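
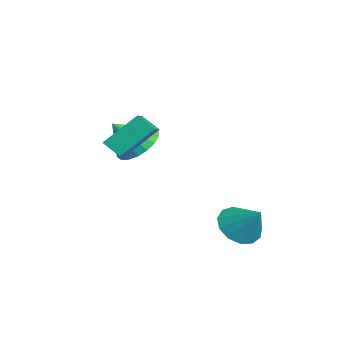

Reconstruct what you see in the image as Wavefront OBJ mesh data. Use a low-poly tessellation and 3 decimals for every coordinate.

v 3.33 0.274 -1.183
v 3.904 0.626 -1.882
v 4.23 0.846 -0.157
v 3.535 1.015 -1.775
v 3.101 1.169 -1.48
v 2.74 1.038 -1.091
v 2.566 0.665 -0.732
v 2.635 0.168 -0.515
v 2.925 -0.296 -0.511
v 3.343 -0.578 -0.72
v 3.758 -0.59 -1.077
v 4.036 -0.328 -1.467
v 4.091 0.126 -1.767
v -0.238 -2.91 1.876
v 0.265 -2.191 2.415
v -0.082 -3.91 3.064
v -0.172 -2.12 2.533
v -0.623 -2.205 2.52
v -0.997 -2.43 2.38
v -1.22 -2.75 2.14
v -1.249 -3.102 1.847
v -1.078 -3.416 1.561
v -0.74 -3.63 1.337
v -0.303 -3.701 1.219
v 0.147 -3.616 1.232
v 0.521 -3.391 1.372
v 0.745 -3.071 1.612
v 0.774 -2.719 1.905
v 0.603 -2.405 2.191
v 2.623 -4.686 3.152
v 2.534 -3.388 4.381
v 1.335 -4.277 2.626
v 1.246 -2.979 3.855
v 3.034 -4.121 2.585
v 2.945 -2.823 3.814
v 1.746 -3.712 2.059
v 1.657 -2.414 3.288
f 2 1 4
f 2 4 3
f 4 1 5
f 4 5 3
f 5 1 6
f 5 6 3
f 6 1 7
f 6 7 3
f 7 1 8
f 7 8 3
f 8 1 9
f 8 9 3
f 9 1 10
f 9 10 3
f 10 1 11
f 10 11 3
f 11 1 12
f 11 12 3
f 12 1 13
f 12 13 3
f 13 1 2
f 13 2 3
f 15 14 17
f 15 17 16
f 17 14 18
f 17 18 16
f 18 14 19
f 18 19 16
f 19 14 20
f 19 20 16
f 20 14 21
f 20 21 16
f 21 14 22
f 21 22 16
f 22 14 23
f 22 23 16
f 23 14 24
f 23 24 16
f 24 14 25
f 24 25 16
f 25 14 26
f 25 26 16
f 26 14 27
f 26 27 16
f 27 14 28
f 27 28 16
f 28 14 29
f 28 29 16
f 29 14 15
f 29 15 16
f 31 33 30
f 34 31 30
f 30 33 32
f 32 34 30
f 31 37 33
f 35 31 34
f 35 37 31
f 33 37 32
f 36 34 32
f 32 37 36
f 36 35 34
f 37 35 36



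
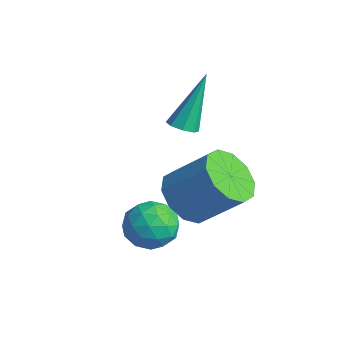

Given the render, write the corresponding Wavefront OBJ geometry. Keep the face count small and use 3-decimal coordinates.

v 0.501 -0.346 0.503
v 0.917 -0.582 0.681
v 0.259 0.606 2.337
v 1 -0.239 0.513
v 0.79 0.041 0.34
v 0.411 0.094 0.263
v 0.085 -0.111 0.326
v 0.003 -0.453 0.493
v 0.212 -0.734 0.666
v 0.591 -0.787 0.744
v 2.979 -1.661 -0.499
v 3.762 -2.209 -0.719
v 4.703 -1.347 0.478
v 3.921 -0.799 0.699
v 3.769 -1.72 -1.077
v 4.71 -0.858 0.121
v 3.474 -1.208 -1.213
v 4.416 -0.347 -0.016
v 2.991 -0.87 -1.077
v 3.932 -0.008 0.121
v 2.503 -0.833 -0.72
v 3.444 0.028 0.478
v 2.197 -1.113 -0.278
v 3.138 -0.251 0.919
v 2.19 -1.602 0.079
v 3.131 -0.74 1.277
v 2.484 -2.113 0.216
v 3.426 -1.252 1.413
v 2.968 -2.452 0.079
v 3.909 -1.59 1.277
v 3.456 -2.488 -0.278
v 4.397 -1.627 0.92
v 3.695 -2.503 -1.313
v 4.282 -2.88 -0.824
v 2.718 -3.3 -0.756
v 3.305 -3.677 -0.267
v 3.093 -2.864 -0.127
v 3.697 -2.372 -0.471
v 3.303 -3.808 -1.109
v 3.907 -3.316 -1.453
v 4.039 -3.687 -0.698
v 3.91 -3.104 -0.091
v 3.09 -3.076 -1.489
v 2.961 -2.493 -0.882
v 4.074 -2.622 -1.117
v 2.926 -3.558 -0.463
v 2.801 -3.08 -0.38
v 3.146 -3.302 -0.093
v 3.73 -2.323 -0.91
v 4.075 -2.545 -0.623
v 3.376 -2.535 -0.213
v 2.925 -3.635 -0.957
v 3.27 -3.857 -0.67
v 3.854 -2.878 -1.487
v 4.199 -3.1 -1.2
v 3.624 -3.645 -1.367
v 4.277 -3.318 -0.756
v 3.702 -3.786 -0.429
v 3.701 -3.863 -0.923
v 4.056 -3.574 -1.126
v 4.2 -2.975 -0.399
v 3.626 -3.443 -0.072
v 3.502 -2.965 0.01
v 3.856 -2.676 -0.192
v 4.058 -3.449 -0.325
v 3.374 -2.737 -1.508
v 2.8 -3.205 -1.181
v 3.144 -3.504 -1.388
v 3.498 -3.215 -1.59
v 3.298 -2.394 -1.151
v 2.723 -2.862 -0.824
v 2.944 -2.606 -0.454
v 3.299 -2.317 -0.657
v 2.942 -2.731 -1.255
f 2 1 4
f 2 4 3
f 4 1 5
f 4 5 3
f 5 1 6
f 5 6 3
f 6 1 7
f 6 7 3
f 7 1 8
f 7 8 3
f 8 1 9
f 8 9 3
f 9 1 10
f 9 10 3
f 10 1 2
f 10 2 3
f 12 11 15
f 12 15 13
f 13 15 16
f 13 16 14
f 15 11 17
f 15 17 16
f 16 17 18
f 16 18 14
f 17 11 19
f 17 19 18
f 18 19 20
f 18 20 14
f 19 11 21
f 19 21 20
f 20 21 22
f 20 22 14
f 21 11 23
f 21 23 22
f 22 23 24
f 22 24 14
f 23 11 25
f 23 25 24
f 24 25 26
f 24 26 14
f 25 11 27
f 25 27 26
f 26 27 28
f 26 28 14
f 27 11 29
f 27 29 28
f 28 29 30
f 28 30 14
f 29 11 31
f 29 31 30
f 30 31 32
f 30 32 14
f 31 11 12
f 31 12 32
f 32 12 13
f 32 13 14
f 33 70 49
f 70 44 73
f 49 73 38
f 70 73 49
f 33 49 45
f 49 38 50
f 45 50 34
f 49 50 45
f 33 45 54
f 45 34 55
f 54 55 40
f 45 55 54
f 33 54 66
f 54 40 69
f 66 69 43
f 54 69 66
f 33 66 70
f 66 43 74
f 70 74 44
f 66 74 70
f 34 50 61
f 50 38 64
f 61 64 42
f 50 64 61
f 38 73 51
f 73 44 72
f 51 72 37
f 73 72 51
f 44 74 71
f 74 43 67
f 71 67 35
f 74 67 71
f 43 69 68
f 69 40 56
f 68 56 39
f 69 56 68
f 40 55 60
f 55 34 57
f 60 57 41
f 55 57 60
f 36 62 48
f 62 42 63
f 48 63 37
f 62 63 48
f 36 48 46
f 48 37 47
f 46 47 35
f 48 47 46
f 36 46 53
f 46 35 52
f 53 52 39
f 46 52 53
f 36 53 58
f 53 39 59
f 58 59 41
f 53 59 58
f 36 58 62
f 58 41 65
f 62 65 42
f 58 65 62
f 37 63 51
f 63 42 64
f 51 64 38
f 63 64 51
f 35 47 71
f 47 37 72
f 71 72 44
f 47 72 71
f 39 52 68
f 52 35 67
f 68 67 43
f 52 67 68
f 41 59 60
f 59 39 56
f 60 56 40
f 59 56 60
f 42 65 61
f 65 41 57
f 61 57 34
f 65 57 61



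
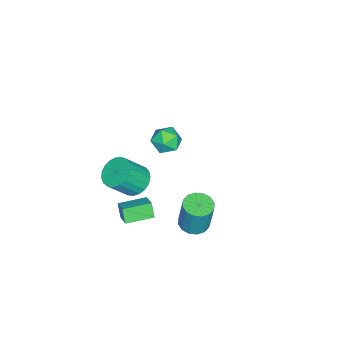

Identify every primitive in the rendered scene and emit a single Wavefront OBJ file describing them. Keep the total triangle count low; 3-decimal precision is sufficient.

v 3.69 -2.566 -3.463
v 3.328 -2.879 -2.597
v 2.662 -1.251 -3.418
v 2.299 -1.564 -2.551
v 4.521 -1.936 -2.889
v 4.158 -2.249 -2.022
v 3.492 -0.621 -2.843
v 3.13 -0.934 -1.977
v -4.403 -2.006 -3.76
v -3.834 -2.071 -2.904
v -3.826 -3.489 -4.256
v -3.257 -3.554 -3.4
v -4.284 -3.615 -3.342
v -4.64 -2.698 -3.035
v -3.02 -2.862 -4.125
v -3.376 -1.945 -3.818
v -2.979 -2.6 -3.129
v -3.76 -3.066 -2.645
v -3.9 -2.494 -4.515
v -4.681 -2.96 -4.031
v 3.04 -1.893 -0.33
v 3.621 -2.392 -0.989
v 4.441 -3.206 0.352
v 3.86 -2.707 1.01
v 3.848 -2.046 -0.917
v 4.668 -2.86 0.424
v 3.935 -1.673 -0.744
v 4.755 -2.488 0.597
v 3.867 -1.339 -0.5
v 4.687 -2.153 0.841
v 3.657 -1.1 -0.226
v 4.477 -1.914 1.115
v 3.34 -0.998 0.03
v 4.159 -1.812 1.371
v 2.971 -1.051 0.223
v 3.79 -1.865 1.564
v 2.614 -1.25 0.321
v 3.433 -2.064 1.662
v 2.33 -1.559 0.306
v 3.15 -2.374 1.647
v 2.17 -1.927 0.181
v 2.99 -2.741 1.522
v 2.16 -2.288 -0.032
v 2.98 -3.103 1.308
v 2.302 -2.582 -0.297
v 3.122 -3.396 1.043
v 2.572 -2.756 -0.568
v 3.392 -3.57 0.773
v 2.923 -2.781 -0.798
v 3.742 -3.595 0.543
v 3.294 -2.652 -0.946
v 4.114 -3.466 0.394
v 1.647 1.013 -4.66
v 2.456 0.596 -4.676
v 2.682 0.95 -2.537
v 1.873 1.367 -2.52
v 2.551 1.05 -4.761
v 2.777 1.404 -2.622
v 2.403 1.493 -4.819
v 2.629 1.847 -2.68
v 2.054 1.808 -4.834
v 2.279 2.162 -2.695
v 1.595 1.91 -4.803
v 1.821 2.264 -2.663
v 1.15 1.772 -4.733
v 1.376 2.126 -2.593
v 0.838 1.43 -4.643
v 1.064 1.784 -2.504
v 0.743 0.976 -4.558
v 0.969 1.33 -2.419
v 0.891 0.533 -4.5
v 1.117 0.887 -2.361
v 1.241 0.218 -4.485
v 1.466 0.572 -2.346
v 1.699 0.116 -4.517
v 1.925 0.47 -2.377
v 2.144 0.254 -4.587
v 2.37 0.608 -2.447
f 2 4 1
f 5 2 1
f 1 4 3
f 3 5 1
f 2 8 4
f 6 2 5
f 6 8 2
f 4 8 3
f 7 5 3
f 3 8 7
f 7 6 5
f 8 6 7
f 9 20 14
f 9 14 10
f 9 10 16
f 9 16 19
f 9 19 20
f 10 14 18
f 14 20 13
f 20 19 11
f 19 16 15
f 16 10 17
f 12 18 13
f 12 13 11
f 12 11 15
f 12 15 17
f 12 17 18
f 13 18 14
f 11 13 20
f 15 11 19
f 17 15 16
f 18 17 10
f 22 21 25
f 22 25 23
f 23 25 26
f 23 26 24
f 25 21 27
f 25 27 26
f 26 27 28
f 26 28 24
f 27 21 29
f 27 29 28
f 28 29 30
f 28 30 24
f 29 21 31
f 29 31 30
f 30 31 32
f 30 32 24
f 31 21 33
f 31 33 32
f 32 33 34
f 32 34 24
f 33 21 35
f 33 35 34
f 34 35 36
f 34 36 24
f 35 21 37
f 35 37 36
f 36 37 38
f 36 38 24
f 37 21 39
f 37 39 38
f 38 39 40
f 38 40 24
f 39 21 41
f 39 41 40
f 40 41 42
f 40 42 24
f 41 21 43
f 41 43 42
f 42 43 44
f 42 44 24
f 43 21 45
f 43 45 44
f 44 45 46
f 44 46 24
f 45 21 47
f 45 47 46
f 46 47 48
f 46 48 24
f 47 21 49
f 47 49 48
f 48 49 50
f 48 50 24
f 49 21 51
f 49 51 50
f 50 51 52
f 50 52 24
f 51 21 22
f 51 22 52
f 52 22 23
f 52 23 24
f 54 53 57
f 54 57 55
f 55 57 58
f 55 58 56
f 57 53 59
f 57 59 58
f 58 59 60
f 58 60 56
f 59 53 61
f 59 61 60
f 60 61 62
f 60 62 56
f 61 53 63
f 61 63 62
f 62 63 64
f 62 64 56
f 63 53 65
f 63 65 64
f 64 65 66
f 64 66 56
f 65 53 67
f 65 67 66
f 66 67 68
f 66 68 56
f 67 53 69
f 67 69 68
f 68 69 70
f 68 70 56
f 69 53 71
f 69 71 70
f 70 71 72
f 70 72 56
f 71 53 73
f 71 73 72
f 72 73 74
f 72 74 56
f 73 53 75
f 73 75 74
f 74 75 76
f 74 76 56
f 75 53 77
f 75 77 76
f 76 77 78
f 76 78 56
f 77 53 54
f 77 54 78
f 78 54 55
f 78 55 56



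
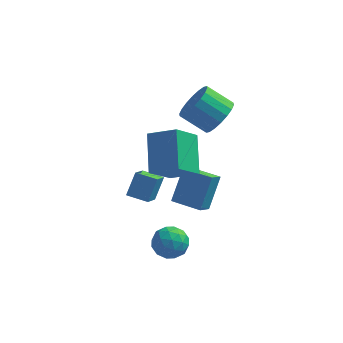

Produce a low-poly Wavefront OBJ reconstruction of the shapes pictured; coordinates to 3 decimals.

v -2.444 -1.051 -0.056
v -2.153 -0.307 1.02
v -2.359 0.136 -0.901
v -2.068 0.881 0.174
v -1.372 -1.241 -0.214
v -1.081 -0.496 0.861
v -1.287 -0.053 -1.06
v -0.996 0.691 0.016
v -0.449 -3.196 -0.507
v 0.109 -2.469 -0.696
v 0.031 -3.891 -1.764
v 0.589 -3.164 -1.953
v 0.777 -3.721 -1.225
v 0.48 -3.292 -0.448
v -0.34 -3.068 -2.012
v -0.637 -2.639 -1.235
v 0.177 -2.39 -1.626
v 0.867 -2.794 -1.139
v -0.727 -3.566 -1.321
v -0.037 -3.97 -0.834
v -0.212 -2.772 -0.491
v 0.352 -3.588 -1.969
v 0.462 -3.916 -1.541
v 0.791 -3.489 -1.652
v 0.006 -3.255 -0.346
v 0.334 -2.828 -0.456
v 0.726 -3.564 -0.767
v -0.194 -3.532 -2.004
v 0.134 -3.105 -2.114
v -0.651 -2.871 -0.808
v -0.322 -2.444 -0.919
v -0.586 -2.796 -1.693
v 0.156 -2.298 -1.149
v 0.438 -2.706 -1.888
v -0.108 -2.65 -1.922
v -0.283 -2.398 -1.466
v 0.561 -2.535 -0.863
v 0.843 -2.943 -1.601
v 0.954 -3.271 -1.173
v 0.779 -3.019 -0.717
v 0.601 -2.489 -1.409
v -0.703 -3.417 -0.859
v -0.421 -3.825 -1.597
v -0.639 -3.341 -1.743
v -0.814 -3.089 -1.287
v -0.298 -3.654 -0.572
v -0.016 -4.062 -1.311
v 0.423 -3.962 -0.994
v 0.248 -3.71 -0.538
v -0.461 -3.871 -1.051
v 1.329 2.552 3.296
v 1.924 2.326 4.156
v 0.626 2.442 5.084
v 0.031 2.668 4.224
v 1.949 2.801 4.132
v 0.651 2.917 5.06
v 1.851 3.226 3.942
v 0.553 3.343 4.87
v 1.65 3.518 3.624
v 0.352 3.635 4.552
v 1.385 3.619 3.241
v 0.087 3.735 4.169
v 1.11 3.508 2.869
v -0.189 3.624 3.797
v 0.877 3.208 2.582
v -0.421 3.324 3.51
v 0.734 2.778 2.436
v -0.564 2.894 3.364
v 0.709 2.303 2.46
v -0.589 2.419 3.388
v 0.807 1.877 2.65
v -0.491 1.994 3.578
v 1.008 1.585 2.968
v -0.29 1.702 3.896
v 1.273 1.485 3.351
v -0.025 1.601 4.279
v 1.549 1.596 3.723
v 0.25 1.712 4.651
v 1.781 1.896 4.01
v 0.483 2.012 4.938
v -0.947 -2.96 3.474
v 0.437 -3.145 4.147
v -1.364 -1.275 4.793
v 0.02 -1.461 5.467
v -0.2 -1.819 2.253
v 1.184 -2.005 2.927
v -0.617 -0.135 3.573
v 0.767 -0.32 4.246
v -0.338 1.356 -2.17
v -0.613 0.518 -1.565
v 0.023 2.399 -0.563
v -0.251 1.561 0.043
v 1.151 0.859 -2.183
v 0.877 0.021 -1.577
v 1.513 1.902 -0.575
v 1.238 1.064 0.03
f 2 4 1
f 5 2 1
f 1 4 3
f 3 5 1
f 2 8 4
f 6 2 5
f 6 8 2
f 4 8 3
f 7 5 3
f 3 8 7
f 7 6 5
f 8 6 7
f 9 46 25
f 46 20 49
f 25 49 14
f 46 49 25
f 9 25 21
f 25 14 26
f 21 26 10
f 25 26 21
f 9 21 30
f 21 10 31
f 30 31 16
f 21 31 30
f 9 30 42
f 30 16 45
f 42 45 19
f 30 45 42
f 9 42 46
f 42 19 50
f 46 50 20
f 42 50 46
f 10 26 37
f 26 14 40
f 37 40 18
f 26 40 37
f 14 49 27
f 49 20 48
f 27 48 13
f 49 48 27
f 20 50 47
f 50 19 43
f 47 43 11
f 50 43 47
f 19 45 44
f 45 16 32
f 44 32 15
f 45 32 44
f 16 31 36
f 31 10 33
f 36 33 17
f 31 33 36
f 12 38 24
f 38 18 39
f 24 39 13
f 38 39 24
f 12 24 22
f 24 13 23
f 22 23 11
f 24 23 22
f 12 22 29
f 22 11 28
f 29 28 15
f 22 28 29
f 12 29 34
f 29 15 35
f 34 35 17
f 29 35 34
f 12 34 38
f 34 17 41
f 38 41 18
f 34 41 38
f 13 39 27
f 39 18 40
f 27 40 14
f 39 40 27
f 11 23 47
f 23 13 48
f 47 48 20
f 23 48 47
f 15 28 44
f 28 11 43
f 44 43 19
f 28 43 44
f 17 35 36
f 35 15 32
f 36 32 16
f 35 32 36
f 18 41 37
f 41 17 33
f 37 33 10
f 41 33 37
f 52 51 55
f 52 55 53
f 53 55 56
f 53 56 54
f 55 51 57
f 55 57 56
f 56 57 58
f 56 58 54
f 57 51 59
f 57 59 58
f 58 59 60
f 58 60 54
f 59 51 61
f 59 61 60
f 60 61 62
f 60 62 54
f 61 51 63
f 61 63 62
f 62 63 64
f 62 64 54
f 63 51 65
f 63 65 64
f 64 65 66
f 64 66 54
f 65 51 67
f 65 67 66
f 66 67 68
f 66 68 54
f 67 51 69
f 67 69 68
f 68 69 70
f 68 70 54
f 69 51 71
f 69 71 70
f 70 71 72
f 70 72 54
f 71 51 73
f 71 73 72
f 72 73 74
f 72 74 54
f 73 51 75
f 73 75 74
f 74 75 76
f 74 76 54
f 75 51 77
f 75 77 76
f 76 77 78
f 76 78 54
f 77 51 79
f 77 79 78
f 78 79 80
f 78 80 54
f 79 51 52
f 79 52 80
f 80 52 53
f 80 53 54
f 82 84 81
f 85 82 81
f 81 84 83
f 83 85 81
f 82 88 84
f 86 82 85
f 86 88 82
f 84 88 83
f 87 85 83
f 83 88 87
f 87 86 85
f 88 86 87
f 90 92 89
f 93 90 89
f 89 92 91
f 91 93 89
f 90 96 92
f 94 90 93
f 94 96 90
f 92 96 91
f 95 93 91
f 91 96 95
f 95 94 93
f 96 94 95



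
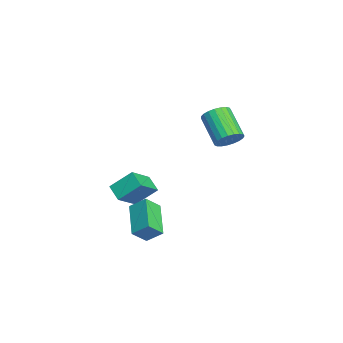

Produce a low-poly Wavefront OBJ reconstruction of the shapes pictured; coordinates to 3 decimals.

v 1.93 -2.434 -2.349
v 2.19 -1.564 -1.612
v 1.616 -1.645 -3.169
v 1.876 -0.775 -2.432
v 3.984 -2.405 -3.108
v 4.244 -1.535 -2.371
v 3.67 -1.616 -3.928
v 3.93 -0.746 -3.191
v -0.773 -2.457 -2.956
v -0.791 -1.221 -1.878
v 0.132 -2.027 -3.434
v 0.113 -0.791 -2.356
v 0.287 -3.429 -1.824
v 0.268 -2.193 -0.746
v 1.191 -2.999 -2.302
v 1.173 -1.763 -1.224
v 2.782 2.79 3.148
v 3.213 2.115 3.401
v 1.65 1.535 4.524
v 1.218 2.21 4.272
v 3.3 2.351 3.643
v 1.737 1.771 4.766
v 3.297 2.663 3.8
v 1.733 2.083 4.923
v 3.204 2.997 3.844
v 1.641 2.417 4.967
v 3.039 3.295 3.768
v 1.476 2.716 4.891
v 2.829 3.506 3.585
v 1.266 2.926 4.708
v 2.611 3.593 3.326
v 1.048 3.013 4.449
v 2.423 3.541 3.037
v 0.86 2.961 4.16
v 2.296 3.359 2.767
v 0.733 2.78 3.89
v 2.253 3.079 2.563
v 0.69 2.499 3.686
v 2.302 2.749 2.46
v 0.739 2.169 3.583
v 2.434 2.425 2.476
v 0.871 1.846 3.599
v 2.625 2.165 2.609
v 1.062 1.586 3.732
v 2.844 2.013 2.835
v 1.281 1.434 3.958
v 3.052 1.995 3.115
v 1.489 1.416 4.238
f 2 4 1
f 5 2 1
f 1 4 3
f 3 5 1
f 2 8 4
f 6 2 5
f 6 8 2
f 4 8 3
f 7 5 3
f 3 8 7
f 7 6 5
f 8 6 7
f 10 12 9
f 13 10 9
f 9 12 11
f 11 13 9
f 10 16 12
f 14 10 13
f 14 16 10
f 12 16 11
f 15 13 11
f 11 16 15
f 15 14 13
f 16 14 15
f 18 17 21
f 18 21 19
f 19 21 22
f 19 22 20
f 21 17 23
f 21 23 22
f 22 23 24
f 22 24 20
f 23 17 25
f 23 25 24
f 24 25 26
f 24 26 20
f 25 17 27
f 25 27 26
f 26 27 28
f 26 28 20
f 27 17 29
f 27 29 28
f 28 29 30
f 28 30 20
f 29 17 31
f 29 31 30
f 30 31 32
f 30 32 20
f 31 17 33
f 31 33 32
f 32 33 34
f 32 34 20
f 33 17 35
f 33 35 34
f 34 35 36
f 34 36 20
f 35 17 37
f 35 37 36
f 36 37 38
f 36 38 20
f 37 17 39
f 37 39 38
f 38 39 40
f 38 40 20
f 39 17 41
f 39 41 40
f 40 41 42
f 40 42 20
f 41 17 43
f 41 43 42
f 42 43 44
f 42 44 20
f 43 17 45
f 43 45 44
f 44 45 46
f 44 46 20
f 45 17 47
f 45 47 46
f 46 47 48
f 46 48 20
f 47 17 18
f 47 18 48
f 48 18 19
f 48 19 20



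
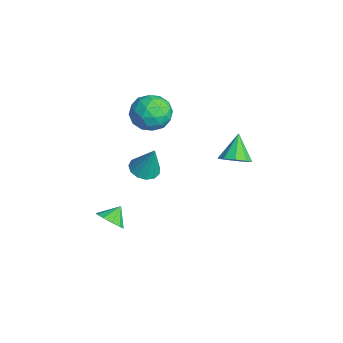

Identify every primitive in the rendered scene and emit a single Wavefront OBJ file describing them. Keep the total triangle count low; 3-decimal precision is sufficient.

v -2.284 0.522 1.854
v -1.161 0.753 1.705
v -1.839 -1.033 2.795
v -0.716 -0.802 2.646
v -1.357 -0.135 3.341
v -1.632 0.826 2.759
v -1.368 -1.106 1.741
v -1.643 -0.145 1.159
v -0.595 -0.253 1.635
v -0.587 0.347 2.624
v -2.413 -0.627 1.876
v -2.405 -0.027 2.865
v -1.761 0.774 1.697
v -1.239 -1.054 2.803
v -1.615 -0.662 3.211
v -0.955 -0.526 3.124
v -2.038 0.817 2.316
v -1.378 0.953 2.229
v -1.493 0.431 3.19
v -1.622 -1.233 2.271
v -0.962 -1.097 2.184
v -2.045 0.246 1.376
v -1.385 0.382 1.289
v -1.507 -0.711 1.31
v -0.768 0.318 1.568
v -0.507 -0.596 2.122
v -0.891 -0.775 1.59
v -1.052 -0.21 1.248
v -0.764 0.671 2.149
v -0.503 -0.243 2.703
v -0.879 0.15 3.111
v -1.041 0.714 2.769
v -0.432 0.08 2.108
v -2.497 -0.037 1.797
v -2.236 -0.951 2.351
v -1.959 -0.994 1.731
v -2.121 -0.43 1.389
v -2.493 0.316 2.378
v -2.232 -0.598 2.932
v -1.948 -0.07 3.252
v -2.109 0.495 2.91
v -2.568 -0.36 2.392
v 0.118 3.739 -1.044
v 0.742 3.566 -0.448
v -0.878 4.241 0.144
v 0.795 4.133 -0.643
v 0.531 4.516 -1.025
v 0.074 4.536 -1.417
v -0.362 4.182 -1.634
v -0.574 3.622 -1.575
v -0.462 3.117 -1.268
v -0.078 2.903 -0.856
v 0.397 3.08 -0.533
v 0.6 -2.866 -3.844
v 0.954 -3.261 -3.205
v 0.2 -2.174 -3.196
v 1.285 -2.908 -3.377
v 1.354 -2.54 -3.727
v 1.136 -2.296 -4.122
v 0.713 -2.27 -4.411
v 0.247 -2.472 -4.484
v -0.084 -2.824 -4.312
v -0.154 -3.193 -3.962
v 0.065 -3.436 -3.567
v 0.488 -3.462 -3.278
v 3.133 -1.722 2.131
v 3.879 -1.844 1.941
v 3.607 -1.338 3.749
v 3.8 -1.418 1.863
v 3.508 -1.089 1.871
v 3.098 -0.961 1.961
v 2.698 -1.074 2.105
v 2.437 -1.393 2.257
v 2.396 -1.816 2.369
v 2.589 -2.209 2.405
v 2.955 -2.447 2.354
v 3.377 -2.455 2.233
v 3.722 -2.23 2.078
f 1 38 17
f 38 12 41
f 17 41 6
f 38 41 17
f 1 17 13
f 17 6 18
f 13 18 2
f 17 18 13
f 1 13 22
f 13 2 23
f 22 23 8
f 13 23 22
f 1 22 34
f 22 8 37
f 34 37 11
f 22 37 34
f 1 34 38
f 34 11 42
f 38 42 12
f 34 42 38
f 2 18 29
f 18 6 32
f 29 32 10
f 18 32 29
f 6 41 19
f 41 12 40
f 19 40 5
f 41 40 19
f 12 42 39
f 42 11 35
f 39 35 3
f 42 35 39
f 11 37 36
f 37 8 24
f 36 24 7
f 37 24 36
f 8 23 28
f 23 2 25
f 28 25 9
f 23 25 28
f 4 30 16
f 30 10 31
f 16 31 5
f 30 31 16
f 4 16 14
f 16 5 15
f 14 15 3
f 16 15 14
f 4 14 21
f 14 3 20
f 21 20 7
f 14 20 21
f 4 21 26
f 21 7 27
f 26 27 9
f 21 27 26
f 4 26 30
f 26 9 33
f 30 33 10
f 26 33 30
f 5 31 19
f 31 10 32
f 19 32 6
f 31 32 19
f 3 15 39
f 15 5 40
f 39 40 12
f 15 40 39
f 7 20 36
f 20 3 35
f 36 35 11
f 20 35 36
f 9 27 28
f 27 7 24
f 28 24 8
f 27 24 28
f 10 33 29
f 33 9 25
f 29 25 2
f 33 25 29
f 44 43 46
f 44 46 45
f 46 43 47
f 46 47 45
f 47 43 48
f 47 48 45
f 48 43 49
f 48 49 45
f 49 43 50
f 49 50 45
f 50 43 51
f 50 51 45
f 51 43 52
f 51 52 45
f 52 43 53
f 52 53 45
f 53 43 44
f 53 44 45
f 55 54 57
f 55 57 56
f 57 54 58
f 57 58 56
f 58 54 59
f 58 59 56
f 59 54 60
f 59 60 56
f 60 54 61
f 60 61 56
f 61 54 62
f 61 62 56
f 62 54 63
f 62 63 56
f 63 54 64
f 63 64 56
f 64 54 65
f 64 65 56
f 65 54 55
f 65 55 56
f 67 66 69
f 67 69 68
f 69 66 70
f 69 70 68
f 70 66 71
f 70 71 68
f 71 66 72
f 71 72 68
f 72 66 73
f 72 73 68
f 73 66 74
f 73 74 68
f 74 66 75
f 74 75 68
f 75 66 76
f 75 76 68
f 76 66 77
f 76 77 68
f 77 66 78
f 77 78 68
f 78 66 67
f 78 67 68



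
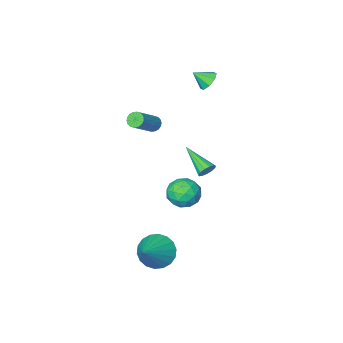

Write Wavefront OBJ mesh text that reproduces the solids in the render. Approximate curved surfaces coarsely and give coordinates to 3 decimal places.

v -3.117 -1.954 -3.086
v -2.963 -2.195 -3.579
v -2.843 -3.726 -2.134
v -2.694 -2.082 -3.446
v -2.559 -1.928 -3.198
v -2.602 -1.782 -2.915
v -2.808 -1.691 -2.686
v -3.112 -1.684 -2.584
v -3.418 -1.762 -2.642
v -3.629 -1.901 -2.84
v -3.677 -2.057 -3.117
v -3.548 -2.181 -3.384
v -3.282 -2.232 -3.556
v 0.529 -1.288 2.248
v 0.838 -1.269 1.855
v 2.16 -0.733 2.919
v 1.851 -0.752 3.312
v 0.751 -1.064 1.86
v 2.073 -0.528 2.924
v 0.62 -0.904 1.941
v 1.942 -0.368 3.006
v 0.471 -0.819 2.083
v 1.794 -0.283 3.148
v 0.334 -0.828 2.258
v 1.656 -0.292 3.323
v 0.235 -0.927 2.431
v 1.557 -0.391 3.496
v 0.195 -1.098 2.568
v 1.517 -0.562 3.632
v 0.22 -1.307 2.641
v 1.542 -0.771 3.705
v 0.307 -1.512 2.636
v 1.629 -0.976 3.7
v 0.438 -1.672 2.554
v 1.76 -1.136 3.619
v 0.586 -1.757 2.412
v 1.909 -1.221 3.477
v 0.724 -1.748 2.237
v 2.046 -1.212 3.302
v 0.823 -1.649 2.064
v 2.145 -1.113 3.129
v 0.863 -1.478 1.928
v 2.185 -0.942 2.992
v -0.533 1.541 -1.411
v 0.281 1.826 -1.871
v -0.281 0.054 -1.889
v 0.533 0.339 -2.349
v 0.497 0.341 -1.372
v 0.342 1.26 -1.077
v -0.342 0.62 -2.683
v -0.497 1.539 -2.388
v 0.399 1.257 -2.658
v 0.918 1.085 -1.847
v -0.918 0.795 -1.913
v -0.399 0.623 -1.102
v -0.148 1.814 -1.599
v 0.148 0.066 -2.161
v 0.127 0.067 -1.586
v 0.605 0.234 -1.857
v -0.112 1.481 -1.132
v 0.366 1.649 -1.403
v 0.493 0.776 -1.109
v -0.366 0.231 -2.357
v 0.112 0.399 -2.628
v -0.605 1.646 -1.903
v -0.127 1.813 -2.174
v -0.493 1.104 -2.651
v 0.4 1.647 -2.332
v 0.548 0.773 -2.613
v 0.034 0.938 -2.809
v -0.058 1.479 -2.636
v 0.705 1.546 -1.856
v 0.853 0.672 -2.136
v 0.832 0.673 -1.562
v 0.741 1.213 -1.388
v 0.774 1.211 -2.318
v -0.853 1.208 -1.624
v -0.705 0.334 -1.904
v -0.741 0.667 -2.372
v -0.832 1.207 -2.198
v -0.548 1.107 -1.147
v -0.4 0.233 -1.428
v 0.058 0.401 -1.124
v -0.034 0.942 -0.951
v -0.774 0.669 -1.442
v -3.639 -2.753 3.358
v -3.239 -2.9 2.816
v -2.921 -3.167 4.002
v -3.141 -2.421 3.015
v -3.335 -2.136 3.416
v -3.707 -2.213 3.782
v -4.04 -2.606 3.9
v -4.138 -3.085 3.701
v -3.944 -3.369 3.301
v -3.571 -3.293 2.934
v 3.047 3.5 -3.534
v 3.688 3.575 -4.362
v 4.393 4.46 -2.406
v 3.434 3.966 -4.392
v 3.104 4.265 -4.251
v 2.762 4.412 -3.969
v 2.476 4.379 -3.6
v 2.304 4.172 -3.218
v 2.279 3.831 -2.899
v 2.407 3.426 -2.705
v 2.661 3.035 -2.676
v 2.991 2.736 -2.816
v 3.333 2.588 -3.099
v 3.619 2.622 -3.467
v 3.791 2.829 -3.849
v 3.816 3.169 -4.168
f 2 1 4
f 2 4 3
f 4 1 5
f 4 5 3
f 5 1 6
f 5 6 3
f 6 1 7
f 6 7 3
f 7 1 8
f 7 8 3
f 8 1 9
f 8 9 3
f 9 1 10
f 9 10 3
f 10 1 11
f 10 11 3
f 11 1 12
f 11 12 3
f 12 1 13
f 12 13 3
f 13 1 2
f 13 2 3
f 15 14 18
f 15 18 16
f 16 18 19
f 16 19 17
f 18 14 20
f 18 20 19
f 19 20 21
f 19 21 17
f 20 14 22
f 20 22 21
f 21 22 23
f 21 23 17
f 22 14 24
f 22 24 23
f 23 24 25
f 23 25 17
f 24 14 26
f 24 26 25
f 25 26 27
f 25 27 17
f 26 14 28
f 26 28 27
f 27 28 29
f 27 29 17
f 28 14 30
f 28 30 29
f 29 30 31
f 29 31 17
f 30 14 32
f 30 32 31
f 31 32 33
f 31 33 17
f 32 14 34
f 32 34 33
f 33 34 35
f 33 35 17
f 34 14 36
f 34 36 35
f 35 36 37
f 35 37 17
f 36 14 38
f 36 38 37
f 37 38 39
f 37 39 17
f 38 14 40
f 38 40 39
f 39 40 41
f 39 41 17
f 40 14 42
f 40 42 41
f 41 42 43
f 41 43 17
f 42 14 15
f 42 15 43
f 43 15 16
f 43 16 17
f 44 81 60
f 81 55 84
f 60 84 49
f 81 84 60
f 44 60 56
f 60 49 61
f 56 61 45
f 60 61 56
f 44 56 65
f 56 45 66
f 65 66 51
f 56 66 65
f 44 65 77
f 65 51 80
f 77 80 54
f 65 80 77
f 44 77 81
f 77 54 85
f 81 85 55
f 77 85 81
f 45 61 72
f 61 49 75
f 72 75 53
f 61 75 72
f 49 84 62
f 84 55 83
f 62 83 48
f 84 83 62
f 55 85 82
f 85 54 78
f 82 78 46
f 85 78 82
f 54 80 79
f 80 51 67
f 79 67 50
f 80 67 79
f 51 66 71
f 66 45 68
f 71 68 52
f 66 68 71
f 47 73 59
f 73 53 74
f 59 74 48
f 73 74 59
f 47 59 57
f 59 48 58
f 57 58 46
f 59 58 57
f 47 57 64
f 57 46 63
f 64 63 50
f 57 63 64
f 47 64 69
f 64 50 70
f 69 70 52
f 64 70 69
f 47 69 73
f 69 52 76
f 73 76 53
f 69 76 73
f 48 74 62
f 74 53 75
f 62 75 49
f 74 75 62
f 46 58 82
f 58 48 83
f 82 83 55
f 58 83 82
f 50 63 79
f 63 46 78
f 79 78 54
f 63 78 79
f 52 70 71
f 70 50 67
f 71 67 51
f 70 67 71
f 53 76 72
f 76 52 68
f 72 68 45
f 76 68 72
f 87 86 89
f 87 89 88
f 89 86 90
f 89 90 88
f 90 86 91
f 90 91 88
f 91 86 92
f 91 92 88
f 92 86 93
f 92 93 88
f 93 86 94
f 93 94 88
f 94 86 95
f 94 95 88
f 95 86 87
f 95 87 88
f 97 96 99
f 97 99 98
f 99 96 100
f 99 100 98
f 100 96 101
f 100 101 98
f 101 96 102
f 101 102 98
f 102 96 103
f 102 103 98
f 103 96 104
f 103 104 98
f 104 96 105
f 104 105 98
f 105 96 106
f 105 106 98
f 106 96 107
f 106 107 98
f 107 96 108
f 107 108 98
f 108 96 109
f 108 109 98
f 109 96 110
f 109 110 98
f 110 96 111
f 110 111 98
f 111 96 97
f 111 97 98



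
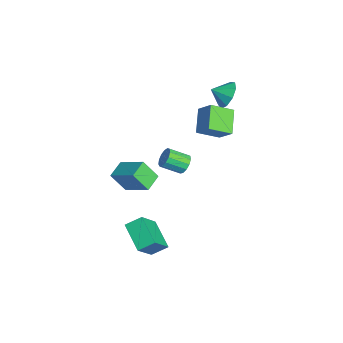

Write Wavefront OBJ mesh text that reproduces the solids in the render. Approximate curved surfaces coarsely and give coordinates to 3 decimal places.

v -1.641 2.368 2.707
v -0.872 2.966 3.626
v -1.805 3.769 1.932
v -1.036 4.368 2.851
v -0.244 2.012 1.769
v 0.525 2.611 2.688
v -0.408 3.414 0.994
v 0.361 4.012 1.913
v -3.575 4.43 2.137
v -3.171 4.869 2.989
v -3.685 3.47 2.683
v -3.878 4.948 2.987
v -4.444 4.785 2.587
v -4.603 4.456 1.977
v -4.281 4.115 1.441
v -3.63 3.921 1.232
v -2.953 3.966 1.445
v -2.567 4.228 1.983
v -2.653 4.584 2.593
v -0.438 1.394 -1.244
v 0.242 1.379 -1.126
v 0.097 0.191 -0.439
v -0.582 0.206 -0.556
v 0.084 1.571 -0.828
v -0.061 0.383 -0.14
v -0.24 1.707 -0.661
v -0.385 0.519 0.026
v -0.627 1.743 -0.68
v -0.772 0.555 0.008
v -0.953 1.669 -0.877
v -1.098 0.481 -0.19
v -1.116 1.507 -1.191
v -1.261 0.319 -0.504
v -1.063 1.309 -1.522
v -1.208 0.122 -0.834
v -0.812 1.139 -1.764
v -0.957 -0.049 -1.077
v -0.442 1.049 -1.841
v -0.586 -0.139 -1.154
v -0.07 1.069 -1.729
v -0.215 -0.119 -1.041
v 0.185 1.192 -1.462
v 0.04 0.004 -0.775
v 2.706 -1.919 0.912
v 2.509 -2.728 2.123
v 3.91 -0.806 1.852
v 3.713 -1.615 3.063
v 3.587 -2.605 0.597
v 3.39 -3.414 1.808
v 4.791 -1.492 1.537
v 4.594 -2.301 2.748
v 2.328 -1.745 -4.365
v 2.323 -0.767 -3.799
v 4 -1.245 -5.214
v 3.994 -0.267 -4.648
v 3.426 -2.673 -2.752
v 3.42 -1.695 -2.186
v 5.097 -2.173 -3.601
v 5.092 -1.195 -3.035
f 2 4 1
f 5 2 1
f 1 4 3
f 3 5 1
f 2 8 4
f 6 2 5
f 6 8 2
f 4 8 3
f 7 5 3
f 3 8 7
f 7 6 5
f 8 6 7
f 10 9 12
f 10 12 11
f 12 9 13
f 12 13 11
f 13 9 14
f 13 14 11
f 14 9 15
f 14 15 11
f 15 9 16
f 15 16 11
f 16 9 17
f 16 17 11
f 17 9 18
f 17 18 11
f 18 9 19
f 18 19 11
f 19 9 10
f 19 10 11
f 21 20 24
f 21 24 22
f 22 24 25
f 22 25 23
f 24 20 26
f 24 26 25
f 25 26 27
f 25 27 23
f 26 20 28
f 26 28 27
f 27 28 29
f 27 29 23
f 28 20 30
f 28 30 29
f 29 30 31
f 29 31 23
f 30 20 32
f 30 32 31
f 31 32 33
f 31 33 23
f 32 20 34
f 32 34 33
f 33 34 35
f 33 35 23
f 34 20 36
f 34 36 35
f 35 36 37
f 35 37 23
f 36 20 38
f 36 38 37
f 37 38 39
f 37 39 23
f 38 20 40
f 38 40 39
f 39 40 41
f 39 41 23
f 40 20 42
f 40 42 41
f 41 42 43
f 41 43 23
f 42 20 21
f 42 21 43
f 43 21 22
f 43 22 23
f 45 47 44
f 48 45 44
f 44 47 46
f 46 48 44
f 45 51 47
f 49 45 48
f 49 51 45
f 47 51 46
f 50 48 46
f 46 51 50
f 50 49 48
f 51 49 50
f 53 55 52
f 56 53 52
f 52 55 54
f 54 56 52
f 53 59 55
f 57 53 56
f 57 59 53
f 55 59 54
f 58 56 54
f 54 59 58
f 58 57 56
f 59 57 58



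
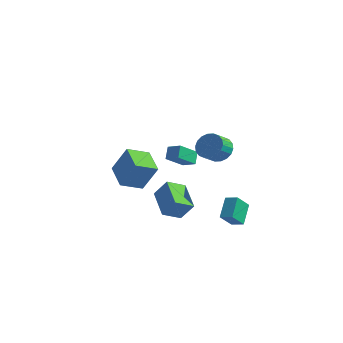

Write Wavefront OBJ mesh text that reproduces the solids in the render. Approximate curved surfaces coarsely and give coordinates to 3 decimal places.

v 0.859 -2.156 2.076
v 0.843 -3.531 2.914
v 1.779 -1.988 2.37
v 1.763 -3.363 3.207
v 1.197 -2.637 1.293
v 1.181 -4.012 2.13
v 2.117 -2.469 1.586
v 2.101 -3.844 2.424
v 3.882 -2.177 3.174
v 4.698 -2.345 2.678
v 4.834 -3.311 3.229
v 4.018 -3.143 3.726
v 4.839 -2.128 3.024
v 4.975 -3.094 3.575
v 4.79 -1.921 3.399
v 4.926 -2.886 3.95
v 4.561 -1.764 3.73
v 4.697 -2.73 4.281
v 4.198 -1.689 3.951
v 4.334 -2.655 4.502
v 3.772 -1.711 4.018
v 3.908 -2.677 4.569
v 3.368 -1.825 3.918
v 3.504 -2.791 4.469
v 3.066 -2.009 3.671
v 3.202 -2.975 4.222
v 2.925 -2.226 3.325
v 3.061 -3.192 3.876
v 2.974 -2.434 2.95
v 3.11 -3.399 3.501
v 3.203 -2.59 2.619
v 3.339 -3.556 3.17
v 3.566 -2.665 2.398
v 3.702 -3.631 2.949
v 3.992 -2.643 2.331
v 4.128 -3.609 2.882
v 4.396 -2.529 2.431
v 4.532 -3.495 2.982
v 0.982 -4.12 -2.501
v -0.731 -3.265 -1.459
v 1.277 -2.873 -3.04
v -0.436 -2.018 -1.998
v 1.836 -3.822 -1.342
v 0.123 -2.967 -0.3
v 2.131 -2.575 -1.881
v 0.418 -1.72 -0.839
v -3.098 -2.118 -1.979
v -3.522 -3.606 -1.434
v -4.82 -1.337 -1.187
v -5.243 -2.825 -0.642
v -2.077 -1.735 -0.138
v -2.5 -3.223 0.407
v -3.798 -0.954 0.654
v -4.222 -2.442 1.199
v 3.822 -1.08 -3.296
v 3.915 -2.135 -2.38
v 3.259 -0.099 -2.109
v 3.352 -1.154 -1.193
v 4.628 -0.846 -3.107
v 4.721 -1.901 -2.191
v 4.065 0.135 -1.92
v 4.158 -0.92 -1.004
f 2 4 1
f 5 2 1
f 1 4 3
f 3 5 1
f 2 8 4
f 6 2 5
f 6 8 2
f 4 8 3
f 7 5 3
f 3 8 7
f 7 6 5
f 8 6 7
f 10 9 13
f 10 13 11
f 11 13 14
f 11 14 12
f 13 9 15
f 13 15 14
f 14 15 16
f 14 16 12
f 15 9 17
f 15 17 16
f 16 17 18
f 16 18 12
f 17 9 19
f 17 19 18
f 18 19 20
f 18 20 12
f 19 9 21
f 19 21 20
f 20 21 22
f 20 22 12
f 21 9 23
f 21 23 22
f 22 23 24
f 22 24 12
f 23 9 25
f 23 25 24
f 24 25 26
f 24 26 12
f 25 9 27
f 25 27 26
f 26 27 28
f 26 28 12
f 27 9 29
f 27 29 28
f 28 29 30
f 28 30 12
f 29 9 31
f 29 31 30
f 30 31 32
f 30 32 12
f 31 9 33
f 31 33 32
f 32 33 34
f 32 34 12
f 33 9 35
f 33 35 34
f 34 35 36
f 34 36 12
f 35 9 37
f 35 37 36
f 36 37 38
f 36 38 12
f 37 9 10
f 37 10 38
f 38 10 11
f 38 11 12
f 40 42 39
f 43 40 39
f 39 42 41
f 41 43 39
f 40 46 42
f 44 40 43
f 44 46 40
f 42 46 41
f 45 43 41
f 41 46 45
f 45 44 43
f 46 44 45
f 48 50 47
f 51 48 47
f 47 50 49
f 49 51 47
f 48 54 50
f 52 48 51
f 52 54 48
f 50 54 49
f 53 51 49
f 49 54 53
f 53 52 51
f 54 52 53
f 56 58 55
f 59 56 55
f 55 58 57
f 57 59 55
f 56 62 58
f 60 56 59
f 60 62 56
f 58 62 57
f 61 59 57
f 57 62 61
f 61 60 59
f 62 60 61



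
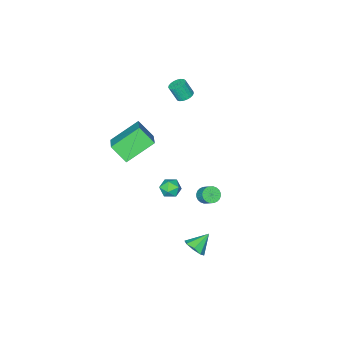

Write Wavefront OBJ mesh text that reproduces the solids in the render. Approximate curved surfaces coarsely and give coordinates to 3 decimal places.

v 1.707 -2.342 4.346
v 2.858 -0.919 5.376
v 1.37 -1.346 3.347
v 2.521 0.077 4.377
v 3.459 -2.917 3.183
v 4.61 -1.494 4.213
v 3.122 -1.921 2.184
v 4.273 -0.498 3.214
v -3.384 -3.732 2.872
v -2.801 -3.584 2.772
v -2.512 -4.021 3.807
v -3.096 -4.168 3.908
v -2.89 -3.375 2.885
v -2.601 -3.812 3.92
v -3.064 -3.227 2.996
v -2.775 -3.664 4.031
v -3.293 -3.167 3.085
v -3.005 -3.604 4.12
v -3.539 -3.205 3.138
v -3.25 -3.641 4.173
v -3.757 -3.333 3.144
v -3.469 -3.77 4.18
v -3.911 -3.531 3.104
v -3.623 -3.967 4.139
v -3.974 -3.763 3.024
v -3.686 -4.199 4.059
v -3.935 -3.99 2.917
v -3.647 -4.426 3.952
v -3.801 -4.172 2.803
v -3.512 -4.608 3.838
v -3.594 -4.278 2.701
v -3.306 -4.715 3.736
v -3.352 -4.29 2.628
v -3.063 -4.726 3.663
v -3.114 -4.205 2.598
v -2.826 -4.641 3.633
v -2.924 -4.038 2.615
v -2.636 -4.475 3.65
v -2.813 -3.819 2.677
v -2.525 -4.255 3.712
v 1.979 3.037 -4.345
v 2.451 3.426 -3.844
v 0.921 3.203 -3.475
v 2.182 3.794 -4.242
v 1.794 3.719 -4.7
v 1.515 3.244 -4.95
v 1.507 2.649 -4.845
v 1.776 2.281 -4.448
v 2.164 2.356 -3.99
v 2.444 2.83 -3.74
v 2.758 2.477 1.921
v 3.453 2.286 1.772
v 2.367 1.534 1.308
v 3.062 1.343 1.159
v 2.805 1.29 1.847
v 3.047 1.873 2.225
v 2.773 1.947 0.855
v 3.015 2.53 1.233
v 3.462 1.958 1.113
v 3.482 1.552 1.726
v 2.338 2.268 1.354
v 2.358 1.862 1.967
v 0.581 2.485 -0.313
v 1.17 2.458 -0.421
v 1.329 3.168 0.265
v 0.739 3.195 0.373
v 1.103 2.622 -0.575
v 1.262 3.331 0.112
v 0.957 2.764 -0.689
v 1.115 3.474 -0.002
v 0.753 2.865 -0.745
v 0.911 3.574 -0.058
v 0.523 2.907 -0.736
v 0.681 3.617 -0.049
v 0.302 2.886 -0.662
v 0.46 3.595 0.024
v 0.123 2.803 -0.536
v 0.281 3.512 0.151
v 0.014 2.672 -0.375
v 0.172 3.381 0.311
v -0.009 2.512 -0.205
v 0.15 3.222 0.481
v 0.058 2.349 -0.052
v 0.217 3.058 0.635
v 0.205 2.206 0.062
v 0.363 2.916 0.749
v 0.409 2.106 0.118
v 0.567 2.815 0.805
v 0.639 2.063 0.109
v 0.797 2.773 0.796
v 0.86 2.085 0.036
v 1.018 2.794 0.722
v 1.039 2.168 -0.091
v 1.197 2.877 0.596
v 1.148 2.299 -0.251
v 1.306 3.008 0.435
f 2 4 1
f 5 2 1
f 1 4 3
f 3 5 1
f 2 8 4
f 6 2 5
f 6 8 2
f 4 8 3
f 7 5 3
f 3 8 7
f 7 6 5
f 8 6 7
f 10 9 13
f 10 13 11
f 11 13 14
f 11 14 12
f 13 9 15
f 13 15 14
f 14 15 16
f 14 16 12
f 15 9 17
f 15 17 16
f 16 17 18
f 16 18 12
f 17 9 19
f 17 19 18
f 18 19 20
f 18 20 12
f 19 9 21
f 19 21 20
f 20 21 22
f 20 22 12
f 21 9 23
f 21 23 22
f 22 23 24
f 22 24 12
f 23 9 25
f 23 25 24
f 24 25 26
f 24 26 12
f 25 9 27
f 25 27 26
f 26 27 28
f 26 28 12
f 27 9 29
f 27 29 28
f 28 29 30
f 28 30 12
f 29 9 31
f 29 31 30
f 30 31 32
f 30 32 12
f 31 9 33
f 31 33 32
f 32 33 34
f 32 34 12
f 33 9 35
f 33 35 34
f 34 35 36
f 34 36 12
f 35 9 37
f 35 37 36
f 36 37 38
f 36 38 12
f 37 9 39
f 37 39 38
f 38 39 40
f 38 40 12
f 39 9 10
f 39 10 40
f 40 10 11
f 40 11 12
f 42 41 44
f 42 44 43
f 44 41 45
f 44 45 43
f 45 41 46
f 45 46 43
f 46 41 47
f 46 47 43
f 47 41 48
f 47 48 43
f 48 41 49
f 48 49 43
f 49 41 50
f 49 50 43
f 50 41 42
f 50 42 43
f 51 62 56
f 51 56 52
f 51 52 58
f 51 58 61
f 51 61 62
f 52 56 60
f 56 62 55
f 62 61 53
f 61 58 57
f 58 52 59
f 54 60 55
f 54 55 53
f 54 53 57
f 54 57 59
f 54 59 60
f 55 60 56
f 53 55 62
f 57 53 61
f 59 57 58
f 60 59 52
f 64 63 67
f 64 67 65
f 65 67 68
f 65 68 66
f 67 63 69
f 67 69 68
f 68 69 70
f 68 70 66
f 69 63 71
f 69 71 70
f 70 71 72
f 70 72 66
f 71 63 73
f 71 73 72
f 72 73 74
f 72 74 66
f 73 63 75
f 73 75 74
f 74 75 76
f 74 76 66
f 75 63 77
f 75 77 76
f 76 77 78
f 76 78 66
f 77 63 79
f 77 79 78
f 78 79 80
f 78 80 66
f 79 63 81
f 79 81 80
f 80 81 82
f 80 82 66
f 81 63 83
f 81 83 82
f 82 83 84
f 82 84 66
f 83 63 85
f 83 85 84
f 84 85 86
f 84 86 66
f 85 63 87
f 85 87 86
f 86 87 88
f 86 88 66
f 87 63 89
f 87 89 88
f 88 89 90
f 88 90 66
f 89 63 91
f 89 91 90
f 90 91 92
f 90 92 66
f 91 63 93
f 91 93 92
f 92 93 94
f 92 94 66
f 93 63 95
f 93 95 94
f 94 95 96
f 94 96 66
f 95 63 64
f 95 64 96
f 96 64 65
f 96 65 66



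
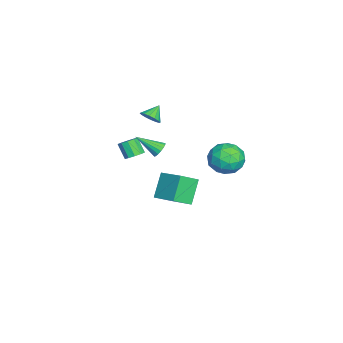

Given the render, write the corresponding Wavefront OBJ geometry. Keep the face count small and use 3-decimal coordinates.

v 0.302 4.401 2.212
v 0.698 3.89 1.291
v -0.498 2.85 2.729
v -0.102 2.339 1.808
v 0.605 2.654 2.624
v 1.1 3.613 2.305
v -0.9 3.127 1.715
v -0.405 4.086 1.396
v -0.045 3.103 0.984
v 0.885 2.81 1.546
v -0.685 3.93 2.474
v 0.245 3.637 3.036
v 0.57 4.282 1.706
v -0.37 2.458 2.314
v 0.045 2.643 2.794
v 0.278 2.343 2.252
v 0.807 4.119 2.302
v 1.039 3.818 1.761
v 0.984 3.092 2.544
v -0.839 2.922 2.259
v -0.607 2.621 1.718
v -0.078 4.397 1.768
v 0.155 4.097 1.226
v -0.784 3.648 1.476
v 0.366 3.519 0.984
v -0.104 2.607 1.288
v -0.573 3.07 1.234
v -0.282 3.634 1.046
v 0.913 3.347 1.315
v 0.442 2.435 1.618
v 0.858 2.62 2.098
v 1.149 3.184 1.91
v 0.476 2.884 1.134
v -0.242 4.305 2.402
v -0.713 3.393 2.705
v -0.949 3.556 2.11
v -0.658 4.12 1.922
v 0.304 4.133 2.732
v -0.166 3.221 3.036
v 0.482 3.106 2.974
v 0.773 3.67 2.786
v -0.276 3.856 2.886
v -3.477 -2.125 -0.63
v -3.163 -1.724 -0.243
v -3.649 -2.193 0.638
v -3.963 -2.595 0.25
v -3.506 -1.555 -0.342
v -3.993 -2.024 0.538
v -3.838 -1.603 -0.552
v -4.325 -2.072 0.329
v -4.032 -1.851 -0.791
v -4.519 -2.32 0.089
v -4.014 -2.204 -0.969
v -4.501 -2.673 -0.089
v -3.791 -2.527 -1.018
v -4.277 -2.996 -0.137
v -3.447 -2.696 -0.918
v -3.934 -3.165 -0.038
v -3.115 -2.648 -0.709
v -3.602 -3.117 0.172
v -2.921 -2.4 -0.469
v -3.408 -2.869 0.411
v -2.939 -2.047 -0.291
v -3.426 -2.516 0.589
v -0.813 -0.376 1.821
v -0.335 -0.256 2.064
v -0.927 -1.744 2.719
v -0.515 -0.14 2.218
v -0.763 -0.079 2.281
v -1.022 -0.085 2.238
v -1.234 -0.158 2.1
v -1.35 -0.281 1.898
v -1.342 -0.426 1.678
v -1.214 -0.56 1.491
v -0.993 -0.651 1.38
v -0.732 -0.68 1.369
v -0.489 -0.639 1.462
v -0.321 -0.537 1.638
v -0.265 -0.399 1.855
v -3.567 -1.245 2.578
v -3.157 -0.705 2.623
v -4.233 -0.795 3.222
v -3.371 -0.634 2.353
v -3.638 -0.727 2.143
v -3.886 -0.959 2.049
v -4.048 -1.268 2.097
v -4.081 -1.57 2.274
v -3.977 -1.786 2.532
v -3.763 -1.856 2.803
v -3.497 -1.763 3.013
v -3.249 -1.531 3.106
v -3.087 -1.222 3.058
v -3.053 -0.92 2.881
v 3.024 0.702 0.428
v 3.637 -0.196 1.104
v 2.01 0.977 1.713
v 2.623 0.08 2.39
v 4.077 1.86 1.01
v 4.69 0.963 1.687
v 3.063 2.136 2.296
v 3.676 1.238 2.972
f 1 38 17
f 38 12 41
f 17 41 6
f 38 41 17
f 1 17 13
f 17 6 18
f 13 18 2
f 17 18 13
f 1 13 22
f 13 2 23
f 22 23 8
f 13 23 22
f 1 22 34
f 22 8 37
f 34 37 11
f 22 37 34
f 1 34 38
f 34 11 42
f 38 42 12
f 34 42 38
f 2 18 29
f 18 6 32
f 29 32 10
f 18 32 29
f 6 41 19
f 41 12 40
f 19 40 5
f 41 40 19
f 12 42 39
f 42 11 35
f 39 35 3
f 42 35 39
f 11 37 36
f 37 8 24
f 36 24 7
f 37 24 36
f 8 23 28
f 23 2 25
f 28 25 9
f 23 25 28
f 4 30 16
f 30 10 31
f 16 31 5
f 30 31 16
f 4 16 14
f 16 5 15
f 14 15 3
f 16 15 14
f 4 14 21
f 14 3 20
f 21 20 7
f 14 20 21
f 4 21 26
f 21 7 27
f 26 27 9
f 21 27 26
f 4 26 30
f 26 9 33
f 30 33 10
f 26 33 30
f 5 31 19
f 31 10 32
f 19 32 6
f 31 32 19
f 3 15 39
f 15 5 40
f 39 40 12
f 15 40 39
f 7 20 36
f 20 3 35
f 36 35 11
f 20 35 36
f 9 27 28
f 27 7 24
f 28 24 8
f 27 24 28
f 10 33 29
f 33 9 25
f 29 25 2
f 33 25 29
f 44 43 47
f 44 47 45
f 45 47 48
f 45 48 46
f 47 43 49
f 47 49 48
f 48 49 50
f 48 50 46
f 49 43 51
f 49 51 50
f 50 51 52
f 50 52 46
f 51 43 53
f 51 53 52
f 52 53 54
f 52 54 46
f 53 43 55
f 53 55 54
f 54 55 56
f 54 56 46
f 55 43 57
f 55 57 56
f 56 57 58
f 56 58 46
f 57 43 59
f 57 59 58
f 58 59 60
f 58 60 46
f 59 43 61
f 59 61 60
f 60 61 62
f 60 62 46
f 61 43 63
f 61 63 62
f 62 63 64
f 62 64 46
f 63 43 44
f 63 44 64
f 64 44 45
f 64 45 46
f 66 65 68
f 66 68 67
f 68 65 69
f 68 69 67
f 69 65 70
f 69 70 67
f 70 65 71
f 70 71 67
f 71 65 72
f 71 72 67
f 72 65 73
f 72 73 67
f 73 65 74
f 73 74 67
f 74 65 75
f 74 75 67
f 75 65 76
f 75 76 67
f 76 65 77
f 76 77 67
f 77 65 78
f 77 78 67
f 78 65 79
f 78 79 67
f 79 65 66
f 79 66 67
f 81 80 83
f 81 83 82
f 83 80 84
f 83 84 82
f 84 80 85
f 84 85 82
f 85 80 86
f 85 86 82
f 86 80 87
f 86 87 82
f 87 80 88
f 87 88 82
f 88 80 89
f 88 89 82
f 89 80 90
f 89 90 82
f 90 80 91
f 90 91 82
f 91 80 92
f 91 92 82
f 92 80 93
f 92 93 82
f 93 80 81
f 93 81 82
f 95 97 94
f 98 95 94
f 94 97 96
f 96 98 94
f 95 101 97
f 99 95 98
f 99 101 95
f 97 101 96
f 100 98 96
f 96 101 100
f 100 99 98
f 101 99 100



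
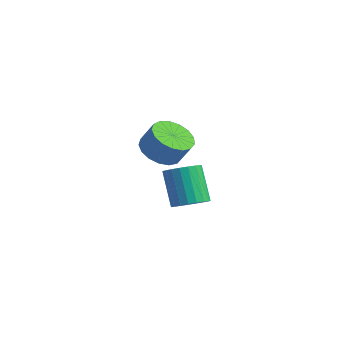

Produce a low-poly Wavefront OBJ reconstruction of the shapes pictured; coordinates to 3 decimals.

v -0.204 -1.453 2.615
v 0.699 -1.825 2.204
v 1.288 -1.598 3.295
v 0.384 -1.227 3.705
v 0.711 -1.329 2.095
v 1.3 -1.103 3.185
v 0.513 -0.862 2.105
v 1.102 -0.636 3.195
v 0.15 -0.531 2.232
v 0.739 -0.304 3.322
v -0.293 -0.41 2.446
v 0.296 -0.184 3.537
v -0.717 -0.529 2.699
v -0.128 -0.303 3.79
v -1.023 -0.859 2.933
v -0.434 -0.633 4.024
v -1.141 -1.326 3.094
v -0.552 -1.099 4.185
v -1.045 -1.821 3.145
v -0.456 -1.595 4.236
v -0.757 -2.232 3.074
v -0.168 -2.006 4.165
v -0.341 -2.465 2.899
v 0.247 -2.239 3.989
v 0.105 -2.466 2.658
v 0.694 -2.24 3.748
v 0.481 -2.235 2.407
v 1.07 -2.009 3.498
v -1.238 1.587 -2.787
v -0.772 0.954 -2.272
v -1.876 1.52 -0.578
v -2.342 2.153 -1.093
v -0.548 1.272 -2.232
v -1.652 1.837 -0.538
v -0.443 1.645 -2.288
v -1.548 2.21 -0.594
v -0.476 2.007 -2.431
v -1.58 2.572 -0.736
v -0.641 2.297 -2.635
v -1.745 2.862 -0.94
v -0.908 2.464 -2.865
v -2.013 3.03 -1.171
v -1.233 2.48 -3.082
v -2.338 3.045 -1.388
v -1.559 2.341 -3.248
v -2.663 2.906 -1.554
v -1.829 2.072 -3.334
v -2.933 2.637 -1.64
v -1.997 1.719 -3.326
v -3.101 2.284 -1.632
v -2.033 1.344 -3.224
v -3.138 1.909 -1.53
v -1.932 1.01 -3.047
v -3.037 1.575 -1.353
v -1.711 0.776 -2.825
v -2.816 1.342 -1.131
v -1.408 0.683 -2.597
v -2.513 1.248 -0.902
v -1.076 0.746 -2.401
v -2.18 1.311 -0.707
f 2 1 5
f 2 5 3
f 3 5 6
f 3 6 4
f 5 1 7
f 5 7 6
f 6 7 8
f 6 8 4
f 7 1 9
f 7 9 8
f 8 9 10
f 8 10 4
f 9 1 11
f 9 11 10
f 10 11 12
f 10 12 4
f 11 1 13
f 11 13 12
f 12 13 14
f 12 14 4
f 13 1 15
f 13 15 14
f 14 15 16
f 14 16 4
f 15 1 17
f 15 17 16
f 16 17 18
f 16 18 4
f 17 1 19
f 17 19 18
f 18 19 20
f 18 20 4
f 19 1 21
f 19 21 20
f 20 21 22
f 20 22 4
f 21 1 23
f 21 23 22
f 22 23 24
f 22 24 4
f 23 1 25
f 23 25 24
f 24 25 26
f 24 26 4
f 25 1 27
f 25 27 26
f 26 27 28
f 26 28 4
f 27 1 2
f 27 2 28
f 28 2 3
f 28 3 4
f 30 29 33
f 30 33 31
f 31 33 34
f 31 34 32
f 33 29 35
f 33 35 34
f 34 35 36
f 34 36 32
f 35 29 37
f 35 37 36
f 36 37 38
f 36 38 32
f 37 29 39
f 37 39 38
f 38 39 40
f 38 40 32
f 39 29 41
f 39 41 40
f 40 41 42
f 40 42 32
f 41 29 43
f 41 43 42
f 42 43 44
f 42 44 32
f 43 29 45
f 43 45 44
f 44 45 46
f 44 46 32
f 45 29 47
f 45 47 46
f 46 47 48
f 46 48 32
f 47 29 49
f 47 49 48
f 48 49 50
f 48 50 32
f 49 29 51
f 49 51 50
f 50 51 52
f 50 52 32
f 51 29 53
f 51 53 52
f 52 53 54
f 52 54 32
f 53 29 55
f 53 55 54
f 54 55 56
f 54 56 32
f 55 29 57
f 55 57 56
f 56 57 58
f 56 58 32
f 57 29 59
f 57 59 58
f 58 59 60
f 58 60 32
f 59 29 30
f 59 30 60
f 60 30 31
f 60 31 32



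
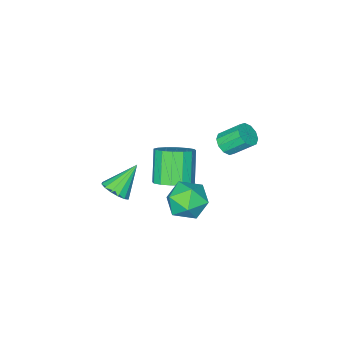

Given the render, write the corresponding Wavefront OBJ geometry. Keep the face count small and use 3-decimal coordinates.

v -1.349 -1.389 -3.859
v -0.463 -1.745 -3.598
v -1.225 -2.568 -2.139
v -2.111 -2.211 -2.401
v -0.499 -1.292 -3.361
v -1.261 -2.115 -1.902
v -0.762 -0.865 -3.258
v -1.524 -1.688 -1.799
v -1.183 -0.578 -3.315
v -1.945 -1.401 -1.857
v -1.648 -0.508 -3.519
v -2.41 -1.331 -2.06
v -2.033 -0.674 -3.814
v -2.795 -1.497 -2.355
v -2.235 -1.032 -4.121
v -2.997 -1.855 -2.662
v -2.199 -1.485 -4.358
v -2.961 -2.308 -2.899
v -1.936 -1.912 -4.461
v -2.698 -2.735 -3.002
v -1.515 -2.199 -4.403
v -2.277 -3.022 -2.945
v -1.05 -2.269 -4.2
v -1.812 -3.092 -2.741
v -0.665 -2.103 -3.905
v -1.427 -2.926 -2.446
v -1.435 2.105 1.703
v -0.874 2.214 1.967
v -1.443 2.985 2.86
v -2.005 2.875 2.597
v -0.934 2.486 1.694
v -1.503 3.257 2.587
v -1.186 2.612 1.425
v -1.755 3.382 2.318
v -1.533 2.544 1.262
v -2.102 3.315 2.156
v -1.843 2.308 1.268
v -2.412 3.079 2.161
v -1.997 1.995 1.44
v -2.566 2.766 2.333
v -1.937 1.723 1.713
v -2.506 2.494 2.606
v -1.685 1.598 1.982
v -2.254 2.368 2.875
v -1.338 1.665 2.144
v -1.907 2.436 3.038
v -1.028 1.901 2.139
v -1.597 2.672 3.032
v 2.042 -1.423 -2.26
v 2.573 -1.504 -1.723
v 0.818 -1.357 -1.04
v 2.541 -1.115 -1.777
v 2.375 -0.809 -1.96
v 2.119 -0.668 -2.223
v 1.843 -0.728 -2.497
v 1.62 -0.975 -2.707
v 1.51 -1.342 -2.798
v 1.543 -1.73 -2.744
v 1.709 -2.036 -2.561
v 1.965 -2.178 -2.298
v 2.241 -2.117 -2.024
v 2.464 -1.87 -1.814
v -0.398 1.353 -3.783
v 0.409 0.614 -3.57
v -1.469 0.526 -2.59
v -0.662 -0.213 -2.377
v -0.545 0.848 -2.057
v 0.117 1.359 -2.794
v -1.177 -0.219 -3.366
v -0.515 0.292 -4.103
v -0.072 -0.357 -3.312
v 0.318 0.303 -2.504
v -1.378 0.837 -3.656
v -0.988 1.497 -2.848
f 2 1 5
f 2 5 3
f 3 5 6
f 3 6 4
f 5 1 7
f 5 7 6
f 6 7 8
f 6 8 4
f 7 1 9
f 7 9 8
f 8 9 10
f 8 10 4
f 9 1 11
f 9 11 10
f 10 11 12
f 10 12 4
f 11 1 13
f 11 13 12
f 12 13 14
f 12 14 4
f 13 1 15
f 13 15 14
f 14 15 16
f 14 16 4
f 15 1 17
f 15 17 16
f 16 17 18
f 16 18 4
f 17 1 19
f 17 19 18
f 18 19 20
f 18 20 4
f 19 1 21
f 19 21 20
f 20 21 22
f 20 22 4
f 21 1 23
f 21 23 22
f 22 23 24
f 22 24 4
f 23 1 25
f 23 25 24
f 24 25 26
f 24 26 4
f 25 1 2
f 25 2 26
f 26 2 3
f 26 3 4
f 28 27 31
f 28 31 29
f 29 31 32
f 29 32 30
f 31 27 33
f 31 33 32
f 32 33 34
f 32 34 30
f 33 27 35
f 33 35 34
f 34 35 36
f 34 36 30
f 35 27 37
f 35 37 36
f 36 37 38
f 36 38 30
f 37 27 39
f 37 39 38
f 38 39 40
f 38 40 30
f 39 27 41
f 39 41 40
f 40 41 42
f 40 42 30
f 41 27 43
f 41 43 42
f 42 43 44
f 42 44 30
f 43 27 45
f 43 45 44
f 44 45 46
f 44 46 30
f 45 27 47
f 45 47 46
f 46 47 48
f 46 48 30
f 47 27 28
f 47 28 48
f 48 28 29
f 48 29 30
f 50 49 52
f 50 52 51
f 52 49 53
f 52 53 51
f 53 49 54
f 53 54 51
f 54 49 55
f 54 55 51
f 55 49 56
f 55 56 51
f 56 49 57
f 56 57 51
f 57 49 58
f 57 58 51
f 58 49 59
f 58 59 51
f 59 49 60
f 59 60 51
f 60 49 61
f 60 61 51
f 61 49 62
f 61 62 51
f 62 49 50
f 62 50 51
f 63 74 68
f 63 68 64
f 63 64 70
f 63 70 73
f 63 73 74
f 64 68 72
f 68 74 67
f 74 73 65
f 73 70 69
f 70 64 71
f 66 72 67
f 66 67 65
f 66 65 69
f 66 69 71
f 66 71 72
f 67 72 68
f 65 67 74
f 69 65 73
f 71 69 70
f 72 71 64



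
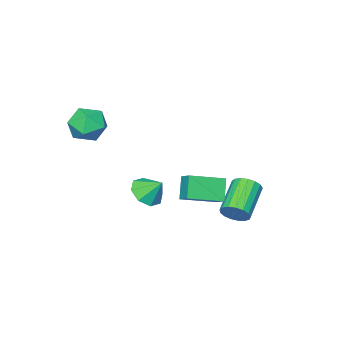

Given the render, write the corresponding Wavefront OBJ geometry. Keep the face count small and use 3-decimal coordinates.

v -0.856 1.238 -4.392
v -0.444 0.645 -4.188
v -2.013 -0.111 -3.223
v -2.424 0.482 -3.428
v -0.394 0.881 -3.921
v -1.962 0.125 -2.957
v -0.45 1.198 -3.763
v -2.018 0.442 -2.799
v -0.598 1.524 -3.749
v -2.166 0.768 -2.784
v -0.806 1.785 -3.882
v -2.374 1.029 -2.917
v -1.025 1.921 -4.132
v -2.593 1.165 -3.167
v -1.205 1.9 -4.441
v -2.773 1.144 -3.477
v -1.306 1.727 -4.74
v -2.874 0.971 -3.775
v -1.303 1.443 -4.959
v -2.871 0.687 -3.994
v -1.198 1.111 -5.048
v -2.766 0.355 -4.083
v -1.014 0.809 -4.986
v -2.582 0.053 -4.022
v -0.795 0.605 -4.789
v -2.363 -0.151 -3.825
v -0.589 0.546 -4.501
v -2.157 -0.21 -3.537
v 1.424 -2.25 -3.472
v 2.276 -1.914 -3.559
v 1.196 -1.45 -2.608
v 1.814 -1.59 -3.981
v 1.123 -1.653 -4.104
v 0.609 -2.066 -3.857
v 0.572 -2.587 -3.385
v 1.034 -2.91 -2.963
v 1.724 -2.847 -2.84
v 2.239 -2.435 -3.087
v 1.313 2.172 -2.289
v 0.749 1.709 -1.25
v 1.538 2.878 -1.852
v 0.973 2.414 -0.813
v 2.847 1.386 -1.807
v 2.282 0.922 -0.768
v 3.071 2.091 -1.37
v 2.507 1.628 -0.331
v 3.887 -2.924 0.622
v 4.664 -2.889 1.33
v 3.096 -4.111 1.55
v 3.873 -4.076 2.258
v 3.221 -3.258 2.152
v 3.709 -2.524 1.578
v 4.051 -4.476 1.302
v 4.539 -3.742 0.728
v 4.765 -3.847 1.75
v 4.252 -3.095 2.275
v 3.508 -3.905 0.605
v 2.995 -3.153 1.13
f 2 1 5
f 2 5 3
f 3 5 6
f 3 6 4
f 5 1 7
f 5 7 6
f 6 7 8
f 6 8 4
f 7 1 9
f 7 9 8
f 8 9 10
f 8 10 4
f 9 1 11
f 9 11 10
f 10 11 12
f 10 12 4
f 11 1 13
f 11 13 12
f 12 13 14
f 12 14 4
f 13 1 15
f 13 15 14
f 14 15 16
f 14 16 4
f 15 1 17
f 15 17 16
f 16 17 18
f 16 18 4
f 17 1 19
f 17 19 18
f 18 19 20
f 18 20 4
f 19 1 21
f 19 21 20
f 20 21 22
f 20 22 4
f 21 1 23
f 21 23 22
f 22 23 24
f 22 24 4
f 23 1 25
f 23 25 24
f 24 25 26
f 24 26 4
f 25 1 27
f 25 27 26
f 26 27 28
f 26 28 4
f 27 1 2
f 27 2 28
f 28 2 3
f 28 3 4
f 30 29 32
f 30 32 31
f 32 29 33
f 32 33 31
f 33 29 34
f 33 34 31
f 34 29 35
f 34 35 31
f 35 29 36
f 35 36 31
f 36 29 37
f 36 37 31
f 37 29 38
f 37 38 31
f 38 29 30
f 38 30 31
f 40 42 39
f 43 40 39
f 39 42 41
f 41 43 39
f 40 46 42
f 44 40 43
f 44 46 40
f 42 46 41
f 45 43 41
f 41 46 45
f 45 44 43
f 46 44 45
f 47 58 52
f 47 52 48
f 47 48 54
f 47 54 57
f 47 57 58
f 48 52 56
f 52 58 51
f 58 57 49
f 57 54 53
f 54 48 55
f 50 56 51
f 50 51 49
f 50 49 53
f 50 53 55
f 50 55 56
f 51 56 52
f 49 51 58
f 53 49 57
f 55 53 54
f 56 55 48



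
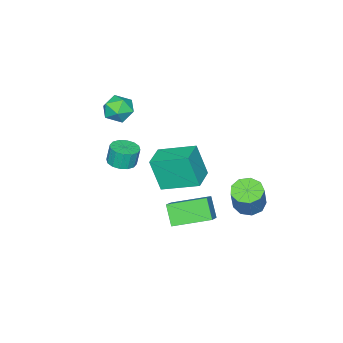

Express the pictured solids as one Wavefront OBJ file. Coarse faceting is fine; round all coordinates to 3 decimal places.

v -0.391 -1.829 3.345
v 0.04 -1.325 3.974
v 0.32 -3.035 3.826
v 0.751 -2.531 4.455
v -0.148 -2.684 4.529
v -0.587 -1.939 4.232
v 0.947 -2.421 3.568
v 0.508 -1.676 3.271
v 0.867 -1.691 4.113
v 0.19 -1.853 4.706
v 0.17 -2.507 3.094
v -0.507 -2.669 3.687
v -0.187 0.716 -0.187
v -0.092 0.079 1.642
v -0.931 2.549 0.49
v -0.835 1.911 2.32
v 1.175 1.229 -0.08
v 1.271 0.591 1.75
v 0.432 3.061 0.598
v 0.527 2.424 2.427
v 1.338 4.728 -0.414
v 0.895 4.076 0.595
v 2.494 5.301 0.464
v 2.05 4.65 1.473
v 2.49 3.17 -0.913
v 2.046 2.519 0.096
v 3.645 3.744 -0.035
v 3.202 3.092 0.974
v 2.661 -0.029 2.353
v 3.048 -0.659 2.479
v 2.906 -0.541 3.512
v 2.519 0.089 3.387
v 3.313 -0.376 2.483
v 3.171 -0.257 3.516
v 3.404 0 2.452
v 3.262 0.119 3.485
v 3.295 0.369 2.395
v 3.153 0.487 3.428
v 3.017 0.63 2.326
v 2.875 0.749 3.36
v 2.643 0.715 2.265
v 2.501 0.834 3.299
v 2.274 0.601 2.228
v 2.132 0.719 3.261
v 2.009 0.317 2.224
v 1.867 0.436 3.257
v 1.918 -0.059 2.255
v 1.776 0.06 3.288
v 2.027 -0.427 2.312
v 1.885 -0.309 3.345
v 2.305 -0.689 2.38
v 2.163 -0.57 3.414
v 2.679 -0.774 2.441
v 2.537 -0.655 3.475
v -3.26 3.496 -2.855
v -2.603 2.956 -3.036
v -1.902 3.283 -1.465
v -2.56 3.824 -1.285
v -2.467 3.508 -3.211
v -1.766 3.835 -1.641
v -2.702 4.054 -3.22
v -2.002 4.382 -1.65
v -3.198 4.34 -3.059
v -2.498 4.667 -1.489
v -3.724 4.231 -2.801
v -3.023 4.558 -1.231
v -4.032 3.778 -2.569
v -3.332 4.105 -0.999
v -3.979 3.193 -2.471
v -3.279 3.521 -0.901
v -3.59 2.75 -2.552
v -2.89 3.078 -0.982
v -3.046 2.657 -2.775
v -2.346 2.984 -1.205
f 1 12 6
f 1 6 2
f 1 2 8
f 1 8 11
f 1 11 12
f 2 6 10
f 6 12 5
f 12 11 3
f 11 8 7
f 8 2 9
f 4 10 5
f 4 5 3
f 4 3 7
f 4 7 9
f 4 9 10
f 5 10 6
f 3 5 12
f 7 3 11
f 9 7 8
f 10 9 2
f 14 16 13
f 17 14 13
f 13 16 15
f 15 17 13
f 14 20 16
f 18 14 17
f 18 20 14
f 16 20 15
f 19 17 15
f 15 20 19
f 19 18 17
f 20 18 19
f 22 24 21
f 25 22 21
f 21 24 23
f 23 25 21
f 22 28 24
f 26 22 25
f 26 28 22
f 24 28 23
f 27 25 23
f 23 28 27
f 27 26 25
f 28 26 27
f 30 29 33
f 30 33 31
f 31 33 34
f 31 34 32
f 33 29 35
f 33 35 34
f 34 35 36
f 34 36 32
f 35 29 37
f 35 37 36
f 36 37 38
f 36 38 32
f 37 29 39
f 37 39 38
f 38 39 40
f 38 40 32
f 39 29 41
f 39 41 40
f 40 41 42
f 40 42 32
f 41 29 43
f 41 43 42
f 42 43 44
f 42 44 32
f 43 29 45
f 43 45 44
f 44 45 46
f 44 46 32
f 45 29 47
f 45 47 46
f 46 47 48
f 46 48 32
f 47 29 49
f 47 49 48
f 48 49 50
f 48 50 32
f 49 29 51
f 49 51 50
f 50 51 52
f 50 52 32
f 51 29 53
f 51 53 52
f 52 53 54
f 52 54 32
f 53 29 30
f 53 30 54
f 54 30 31
f 54 31 32
f 56 55 59
f 56 59 57
f 57 59 60
f 57 60 58
f 59 55 61
f 59 61 60
f 60 61 62
f 60 62 58
f 61 55 63
f 61 63 62
f 62 63 64
f 62 64 58
f 63 55 65
f 63 65 64
f 64 65 66
f 64 66 58
f 65 55 67
f 65 67 66
f 66 67 68
f 66 68 58
f 67 55 69
f 67 69 68
f 68 69 70
f 68 70 58
f 69 55 71
f 69 71 70
f 70 71 72
f 70 72 58
f 71 55 73
f 71 73 72
f 72 73 74
f 72 74 58
f 73 55 56
f 73 56 74
f 74 56 57
f 74 57 58



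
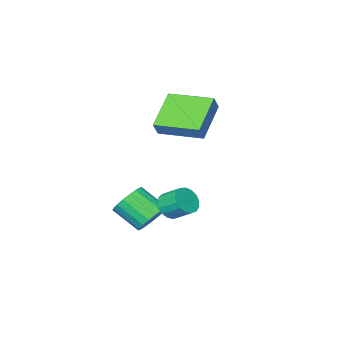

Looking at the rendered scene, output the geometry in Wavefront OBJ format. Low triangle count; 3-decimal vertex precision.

v 1.391 1.722 -3.595
v 1.82 1.357 -4.297
v 2.318 0.154 -3.367
v 1.889 0.518 -2.665
v 2.098 1.596 -4.137
v 2.597 0.393 -3.207
v 2.237 1.86 -3.869
v 2.735 0.657 -2.94
v 2.208 2.096 -3.547
v 2.706 0.893 -2.618
v 2.017 2.259 -3.235
v 2.515 1.056 -2.305
v 1.702 2.315 -2.994
v 2.2 1.112 -2.064
v 1.326 2.253 -2.871
v 1.824 1.05 -1.942
v 0.962 2.086 -2.893
v 1.46 0.883 -1.963
v 0.683 1.847 -3.053
v 1.182 0.644 -2.123
v 0.545 1.583 -3.32
v 1.043 0.38 -2.391
v 0.574 1.347 -3.642
v 1.072 0.144 -2.713
v 0.765 1.184 -3.955
v 1.263 -0.019 -3.025
v 1.08 1.128 -4.196
v 1.578 -0.075 -3.266
v 1.456 1.19 -4.318
v 1.954 -0.013 -3.389
v -1.21 -0.179 2.211
v -0.783 0.028 2.916
v -2.264 1.727 2.289
v -1.837 1.935 2.994
v 0.337 0.725 1.006
v 0.764 0.933 1.711
v -0.717 2.632 1.084
v -0.29 2.839 1.789
v 1.187 2.649 -2.488
v 1.615 3.082 -2.891
v 1.32 3.945 -2.275
v 0.893 3.511 -1.872
v 1.306 3.093 -3.054
v 1.011 3.956 -2.439
v 0.97 3.003 -3.088
v 0.675 3.865 -2.473
v 0.684 2.831 -2.984
v 0.389 3.694 -2.369
v 0.514 2.617 -2.767
v 0.219 3.48 -2.151
v 0.497 2.411 -2.485
v 0.202 3.274 -1.87
v 0.639 2.259 -2.204
v 0.344 3.122 -1.589
v 0.907 2.196 -1.988
v 0.612 3.059 -1.373
v 1.238 2.237 -1.887
v 0.943 3.1 -1.271
v 1.558 2.373 -1.923
v 1.264 3.235 -1.307
v 1.794 2.571 -2.088
v 1.499 3.434 -1.473
v 1.89 2.787 -2.345
v 1.595 3.65 -1.73
v 1.825 2.972 -2.635
v 1.53 3.834 -2.02
f 2 1 5
f 2 5 3
f 3 5 6
f 3 6 4
f 5 1 7
f 5 7 6
f 6 7 8
f 6 8 4
f 7 1 9
f 7 9 8
f 8 9 10
f 8 10 4
f 9 1 11
f 9 11 10
f 10 11 12
f 10 12 4
f 11 1 13
f 11 13 12
f 12 13 14
f 12 14 4
f 13 1 15
f 13 15 14
f 14 15 16
f 14 16 4
f 15 1 17
f 15 17 16
f 16 17 18
f 16 18 4
f 17 1 19
f 17 19 18
f 18 19 20
f 18 20 4
f 19 1 21
f 19 21 20
f 20 21 22
f 20 22 4
f 21 1 23
f 21 23 22
f 22 23 24
f 22 24 4
f 23 1 25
f 23 25 24
f 24 25 26
f 24 26 4
f 25 1 27
f 25 27 26
f 26 27 28
f 26 28 4
f 27 1 29
f 27 29 28
f 28 29 30
f 28 30 4
f 29 1 2
f 29 2 30
f 30 2 3
f 30 3 4
f 32 34 31
f 35 32 31
f 31 34 33
f 33 35 31
f 32 38 34
f 36 32 35
f 36 38 32
f 34 38 33
f 37 35 33
f 33 38 37
f 37 36 35
f 38 36 37
f 40 39 43
f 40 43 41
f 41 43 44
f 41 44 42
f 43 39 45
f 43 45 44
f 44 45 46
f 44 46 42
f 45 39 47
f 45 47 46
f 46 47 48
f 46 48 42
f 47 39 49
f 47 49 48
f 48 49 50
f 48 50 42
f 49 39 51
f 49 51 50
f 50 51 52
f 50 52 42
f 51 39 53
f 51 53 52
f 52 53 54
f 52 54 42
f 53 39 55
f 53 55 54
f 54 55 56
f 54 56 42
f 55 39 57
f 55 57 56
f 56 57 58
f 56 58 42
f 57 39 59
f 57 59 58
f 58 59 60
f 58 60 42
f 59 39 61
f 59 61 60
f 60 61 62
f 60 62 42
f 61 39 63
f 61 63 62
f 62 63 64
f 62 64 42
f 63 39 65
f 63 65 64
f 64 65 66
f 64 66 42
f 65 39 40
f 65 40 66
f 66 40 41
f 66 41 42



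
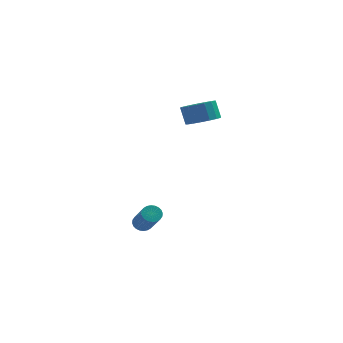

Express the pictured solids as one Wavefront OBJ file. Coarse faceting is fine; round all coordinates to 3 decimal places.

v -0.654 -1.055 3.245
v -0.021 -0.337 3.177
v -0.352 0.053 4.207
v -0.986 -0.665 4.275
v -0.403 -0.165 2.989
v -0.734 0.225 4.019
v -0.843 -0.196 2.859
v -1.174 0.194 3.889
v -1.239 -0.425 2.818
v -1.571 -0.035 3.848
v -1.502 -0.798 2.875
v -1.833 -0.408 3.905
v -1.57 -1.229 3.016
v -1.902 -0.839 4.046
v -1.429 -1.621 3.21
v -1.76 -1.231 4.24
v -1.11 -1.883 3.412
v -1.441 -1.493 4.442
v -0.687 -1.956 3.576
v -1.018 -1.566 4.606
v -0.256 -1.822 3.663
v -0.587 -1.432 4.693
v 0.083 -1.512 3.655
v -0.248 -1.122 4.685
v 0.254 -1.098 3.553
v -0.078 -0.708 4.583
v 0.216 -0.674 3.381
v -0.115 -0.284 4.411
v -3.625 -2.847 -3.591
v -3.325 -3.116 -3.98
v -2.635 -4.521 -2.478
v -2.935 -4.253 -2.089
v -3.18 -2.969 -3.909
v -2.49 -4.374 -2.406
v -3.103 -2.803 -3.789
v -2.413 -4.208 -2.287
v -3.105 -2.644 -3.64
v -2.416 -4.049 -2.137
v -3.187 -2.516 -3.482
v -2.497 -3.921 -1.98
v -3.335 -2.438 -3.342
v -2.645 -3.844 -1.839
v -3.528 -2.423 -3.239
v -2.838 -3.828 -1.737
v -3.735 -2.472 -3.19
v -3.045 -3.878 -1.688
v -3.925 -2.579 -3.202
v -3.235 -3.984 -1.7
v -4.07 -2.726 -3.274
v -3.38 -4.131 -1.771
v -4.147 -2.892 -3.393
v -3.457 -4.297 -1.891
v -4.144 -3.051 -3.543
v -3.455 -4.456 -2.04
v -4.063 -3.179 -3.7
v -3.373 -4.584 -2.198
v -3.915 -3.256 -3.841
v -3.225 -4.662 -2.338
v -3.722 -3.272 -3.943
v -3.032 -4.677 -2.441
v -3.515 -3.222 -3.992
v -2.825 -4.628 -2.49
f 2 1 5
f 2 5 3
f 3 5 6
f 3 6 4
f 5 1 7
f 5 7 6
f 6 7 8
f 6 8 4
f 7 1 9
f 7 9 8
f 8 9 10
f 8 10 4
f 9 1 11
f 9 11 10
f 10 11 12
f 10 12 4
f 11 1 13
f 11 13 12
f 12 13 14
f 12 14 4
f 13 1 15
f 13 15 14
f 14 15 16
f 14 16 4
f 15 1 17
f 15 17 16
f 16 17 18
f 16 18 4
f 17 1 19
f 17 19 18
f 18 19 20
f 18 20 4
f 19 1 21
f 19 21 20
f 20 21 22
f 20 22 4
f 21 1 23
f 21 23 22
f 22 23 24
f 22 24 4
f 23 1 25
f 23 25 24
f 24 25 26
f 24 26 4
f 25 1 27
f 25 27 26
f 26 27 28
f 26 28 4
f 27 1 2
f 27 2 28
f 28 2 3
f 28 3 4
f 30 29 33
f 30 33 31
f 31 33 34
f 31 34 32
f 33 29 35
f 33 35 34
f 34 35 36
f 34 36 32
f 35 29 37
f 35 37 36
f 36 37 38
f 36 38 32
f 37 29 39
f 37 39 38
f 38 39 40
f 38 40 32
f 39 29 41
f 39 41 40
f 40 41 42
f 40 42 32
f 41 29 43
f 41 43 42
f 42 43 44
f 42 44 32
f 43 29 45
f 43 45 44
f 44 45 46
f 44 46 32
f 45 29 47
f 45 47 46
f 46 47 48
f 46 48 32
f 47 29 49
f 47 49 48
f 48 49 50
f 48 50 32
f 49 29 51
f 49 51 50
f 50 51 52
f 50 52 32
f 51 29 53
f 51 53 52
f 52 53 54
f 52 54 32
f 53 29 55
f 53 55 54
f 54 55 56
f 54 56 32
f 55 29 57
f 55 57 56
f 56 57 58
f 56 58 32
f 57 29 59
f 57 59 58
f 58 59 60
f 58 60 32
f 59 29 61
f 59 61 60
f 60 61 62
f 60 62 32
f 61 29 30
f 61 30 62
f 62 30 31
f 62 31 32

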